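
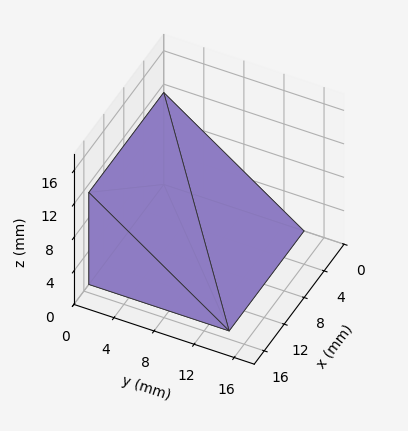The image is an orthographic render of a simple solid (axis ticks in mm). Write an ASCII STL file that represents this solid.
Reading the render: the shape is a wedge (ramp): 15 × 14 mm base, rising to 11 mm along the y=0 edge and sloping linearly to z=0 at y=14 (dimensions read to the nearest mm from the axis ticks). For the STL, each face is triangulated and given an outward normal.

solid part
  facet normal 0.0000 0.0000 -1.0000
    outer loop
      vertex 15.0 14.0 0.0
      vertex 15.0 0.0 0.0
      vertex 0.0 0.0 0.0
    endloop
  endfacet
  facet normal 0.0000 0.0000 -1.0000
    outer loop
      vertex 0.0 14.0 0.0
      vertex 15.0 14.0 0.0
      vertex 0.0 0.0 0.0
    endloop
  endfacet
  facet normal 0.0000 -1.0000 0.0000
    outer loop
      vertex 0.0 0.0 0.0
      vertex 15.0 0.0 0.0
      vertex 15.0 0.0 11.0
    endloop
  endfacet
  facet normal 0.0000 -1.0000 0.0000
    outer loop
      vertex 0.0 0.0 0.0
      vertex 15.0 0.0 11.0
      vertex 0.0 0.0 11.0
    endloop
  endfacet
  facet normal 0.0000 0.6178 0.7863
    outer loop
      vertex 0.0 0.0 11.0
      vertex 15.0 0.0 11.0
      vertex 15.0 14.0 0.0
    endloop
  endfacet
  facet normal 0.0000 0.6178 0.7863
    outer loop
      vertex 0.0 0.0 11.0
      vertex 15.0 14.0 0.0
      vertex 0.0 14.0 0.0
    endloop
  endfacet
  facet normal -1.0000 0.0000 0.0000
    outer loop
      vertex 0.0 0.0 11.0
      vertex 0.0 14.0 0.0
      vertex 0.0 0.0 0.0
    endloop
  endfacet
  facet normal 1.0000 0.0000 0.0000
    outer loop
      vertex 15.0 0.0 0.0
      vertex 15.0 14.0 0.0
      vertex 15.0 0.0 11.0
    endloop
  endfacet
endsolid part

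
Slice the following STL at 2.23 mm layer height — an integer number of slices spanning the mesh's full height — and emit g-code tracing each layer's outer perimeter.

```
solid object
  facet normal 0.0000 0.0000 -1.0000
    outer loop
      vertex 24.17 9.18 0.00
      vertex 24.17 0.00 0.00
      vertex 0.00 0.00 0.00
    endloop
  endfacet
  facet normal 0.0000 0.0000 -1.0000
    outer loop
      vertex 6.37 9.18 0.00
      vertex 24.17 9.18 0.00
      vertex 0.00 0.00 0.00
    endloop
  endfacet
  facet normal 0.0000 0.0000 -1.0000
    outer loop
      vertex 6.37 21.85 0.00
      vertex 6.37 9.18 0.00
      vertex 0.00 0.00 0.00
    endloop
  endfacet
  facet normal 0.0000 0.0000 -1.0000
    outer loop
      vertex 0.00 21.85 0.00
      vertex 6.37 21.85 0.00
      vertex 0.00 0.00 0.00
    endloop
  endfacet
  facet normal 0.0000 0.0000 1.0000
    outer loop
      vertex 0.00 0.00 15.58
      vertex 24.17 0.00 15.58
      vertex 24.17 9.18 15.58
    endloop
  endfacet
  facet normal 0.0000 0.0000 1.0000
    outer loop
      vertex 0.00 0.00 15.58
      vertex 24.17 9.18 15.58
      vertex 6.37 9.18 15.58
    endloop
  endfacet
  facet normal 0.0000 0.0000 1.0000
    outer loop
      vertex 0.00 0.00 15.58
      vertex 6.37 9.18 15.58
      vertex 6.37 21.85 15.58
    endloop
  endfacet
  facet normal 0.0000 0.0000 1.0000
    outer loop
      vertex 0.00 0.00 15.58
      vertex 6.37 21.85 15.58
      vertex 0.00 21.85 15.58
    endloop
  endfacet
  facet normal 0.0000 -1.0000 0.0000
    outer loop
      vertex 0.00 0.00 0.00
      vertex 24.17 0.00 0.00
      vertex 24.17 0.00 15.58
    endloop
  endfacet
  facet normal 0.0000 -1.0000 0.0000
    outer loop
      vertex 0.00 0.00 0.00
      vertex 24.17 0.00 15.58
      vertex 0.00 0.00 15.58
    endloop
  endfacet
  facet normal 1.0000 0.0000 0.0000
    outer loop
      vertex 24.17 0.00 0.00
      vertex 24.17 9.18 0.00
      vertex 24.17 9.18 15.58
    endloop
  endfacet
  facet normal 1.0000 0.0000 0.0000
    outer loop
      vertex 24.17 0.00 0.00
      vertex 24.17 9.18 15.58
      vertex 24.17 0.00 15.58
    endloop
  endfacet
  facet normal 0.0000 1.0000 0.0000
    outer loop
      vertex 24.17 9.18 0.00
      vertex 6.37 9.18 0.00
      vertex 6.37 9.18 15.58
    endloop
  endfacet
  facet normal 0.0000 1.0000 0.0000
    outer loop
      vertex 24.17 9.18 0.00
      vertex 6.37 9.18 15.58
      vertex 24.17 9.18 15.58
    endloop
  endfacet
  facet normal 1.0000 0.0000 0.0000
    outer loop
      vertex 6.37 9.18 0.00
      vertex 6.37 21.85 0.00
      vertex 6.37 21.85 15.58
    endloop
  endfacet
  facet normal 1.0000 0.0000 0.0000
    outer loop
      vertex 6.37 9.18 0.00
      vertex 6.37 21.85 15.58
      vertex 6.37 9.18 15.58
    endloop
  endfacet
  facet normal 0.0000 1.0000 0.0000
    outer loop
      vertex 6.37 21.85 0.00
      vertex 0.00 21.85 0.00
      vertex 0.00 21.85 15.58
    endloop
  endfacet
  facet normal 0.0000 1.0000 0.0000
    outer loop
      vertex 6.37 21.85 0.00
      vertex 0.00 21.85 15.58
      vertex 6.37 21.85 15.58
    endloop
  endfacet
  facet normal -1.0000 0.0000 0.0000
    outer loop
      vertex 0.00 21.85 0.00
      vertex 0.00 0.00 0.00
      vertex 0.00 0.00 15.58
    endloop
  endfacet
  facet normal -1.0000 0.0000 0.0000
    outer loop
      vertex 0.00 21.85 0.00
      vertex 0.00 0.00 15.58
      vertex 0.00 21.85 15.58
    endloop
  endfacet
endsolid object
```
; perimeter-only toolpath
G21 ; units = mm
G90 ; absolute positioning
G28 ; home
; layer 1
G0 Z2.23
G0 X0.00 Y0.00
G1 X24.17 Y0.00
G1 X24.17 Y9.18
G1 X6.37 Y9.18
G1 X6.37 Y21.85
G1 X0.00 Y21.85
G1 X0.00 Y0.00
; layer 2
G0 Z4.45
G0 X0.00 Y0.00
G1 X24.17 Y0.00
G1 X24.17 Y9.18
G1 X6.37 Y9.18
G1 X6.37 Y21.85
G1 X0.00 Y21.85
G1 X0.00 Y0.00
; layer 3
G0 Z6.68
G0 X0.00 Y0.00
G1 X24.17 Y0.00
G1 X24.17 Y9.18
G1 X6.37 Y9.18
G1 X6.37 Y21.85
G1 X0.00 Y21.85
G1 X0.00 Y0.00
; layer 4
G0 Z8.90
G0 X0.00 Y0.00
G1 X24.17 Y0.00
G1 X24.17 Y9.18
G1 X6.37 Y9.18
G1 X6.37 Y21.85
G1 X0.00 Y21.85
G1 X0.00 Y0.00
; layer 5
G0 Z11.13
G0 X0.00 Y0.00
G1 X24.17 Y0.00
G1 X24.17 Y9.18
G1 X6.37 Y9.18
G1 X6.37 Y21.85
G1 X0.00 Y21.85
G1 X0.00 Y0.00
; layer 6
G0 Z13.35
G0 X0.00 Y0.00
G1 X24.17 Y0.00
G1 X24.17 Y9.18
G1 X6.37 Y9.18
G1 X6.37 Y21.85
G1 X0.00 Y21.85
G1 X0.00 Y0.00
; layer 7
G0 Z15.58
G0 X0.00 Y0.00
G1 X24.17 Y0.00
G1 X24.17 Y9.18
G1 X6.37 Y9.18
G1 X6.37 Y21.85
G1 X0.00 Y21.85
G1 X0.00 Y0.00
M2 ; end

The solid is an L-shaped prism: outer 24.2 × 21.9 mm, arm thicknesses ≈ 9.18 mm (horizontal) and 6.37 mm (vertical), extruded 15.6 mm in z. Slicing at Δz = 2.23 mm — 7 equal slices spanning the solid's height, so layer i sits at z = i·h/7 — gives 7 non-empty perimeters. Each is a 6-segment closed polygon; G0 lifts to the layer z and rapids to the start vertex, then G1 traces the edges.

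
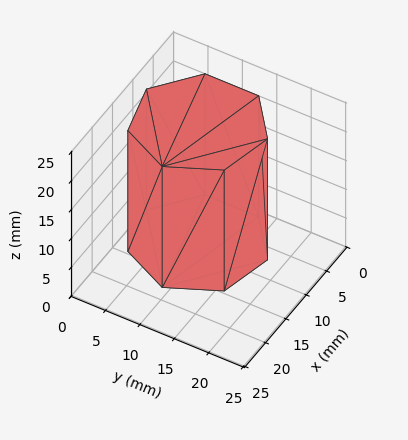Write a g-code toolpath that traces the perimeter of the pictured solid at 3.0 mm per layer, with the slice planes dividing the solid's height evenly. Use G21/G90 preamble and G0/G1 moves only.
Reading the render: the shape is a regular 7-sided prism (a cylinder approximated with 7 flat sides), circumscribed radius ≈ 9 mm, height ≈ 21 mm (dimensions read to the nearest mm from the axis ticks). For the g-code, the solid's height is divided into equal slices at the stated Δz and each level perimeter traced with G1 moves after a G0 lift.

; perimeter-only toolpath
G21 ; units = mm
G90 ; absolute positioning
G28 ; home
; layer 1
G0 Z3.0
G0 X18.0 Y9.0
G1 X14.6 Y16.0
G1 X7.0 Y17.8
G1 X0.9 Y12.9
G1 X0.9 Y5.1
G1 X7.0 Y0.2
G1 X14.6 Y2.0
G1 X18.0 Y9.0
; layer 2
G0 Z6.0
G0 X18.0 Y9.0
G1 X14.6 Y16.0
G1 X7.0 Y17.8
G1 X0.9 Y12.9
G1 X0.9 Y5.1
G1 X7.0 Y0.2
G1 X14.6 Y2.0
G1 X18.0 Y9.0
; layer 3
G0 Z9.0
G0 X18.0 Y9.0
G1 X14.6 Y16.0
G1 X7.0 Y17.8
G1 X0.9 Y12.9
G1 X0.9 Y5.1
G1 X7.0 Y0.2
G1 X14.6 Y2.0
G1 X18.0 Y9.0
; layer 4
G0 Z12.0
G0 X18.0 Y9.0
G1 X14.6 Y16.0
G1 X7.0 Y17.8
G1 X0.9 Y12.9
G1 X0.9 Y5.1
G1 X7.0 Y0.2
G1 X14.6 Y2.0
G1 X18.0 Y9.0
; layer 5
G0 Z15.0
G0 X18.0 Y9.0
G1 X14.6 Y16.0
G1 X7.0 Y17.8
G1 X0.9 Y12.9
G1 X0.9 Y5.1
G1 X7.0 Y0.2
G1 X14.6 Y2.0
G1 X18.0 Y9.0
; layer 6
G0 Z18.0
G0 X18.0 Y9.0
G1 X14.6 Y16.0
G1 X7.0 Y17.8
G1 X0.9 Y12.9
G1 X0.9 Y5.1
G1 X7.0 Y0.2
G1 X14.6 Y2.0
G1 X18.0 Y9.0
; layer 7
G0 Z21.0
G0 X18.0 Y9.0
G1 X14.6 Y16.0
G1 X7.0 Y17.8
G1 X0.9 Y12.9
G1 X0.9 Y5.1
G1 X7.0 Y0.2
G1 X14.6 Y2.0
G1 X18.0 Y9.0
M2 ; end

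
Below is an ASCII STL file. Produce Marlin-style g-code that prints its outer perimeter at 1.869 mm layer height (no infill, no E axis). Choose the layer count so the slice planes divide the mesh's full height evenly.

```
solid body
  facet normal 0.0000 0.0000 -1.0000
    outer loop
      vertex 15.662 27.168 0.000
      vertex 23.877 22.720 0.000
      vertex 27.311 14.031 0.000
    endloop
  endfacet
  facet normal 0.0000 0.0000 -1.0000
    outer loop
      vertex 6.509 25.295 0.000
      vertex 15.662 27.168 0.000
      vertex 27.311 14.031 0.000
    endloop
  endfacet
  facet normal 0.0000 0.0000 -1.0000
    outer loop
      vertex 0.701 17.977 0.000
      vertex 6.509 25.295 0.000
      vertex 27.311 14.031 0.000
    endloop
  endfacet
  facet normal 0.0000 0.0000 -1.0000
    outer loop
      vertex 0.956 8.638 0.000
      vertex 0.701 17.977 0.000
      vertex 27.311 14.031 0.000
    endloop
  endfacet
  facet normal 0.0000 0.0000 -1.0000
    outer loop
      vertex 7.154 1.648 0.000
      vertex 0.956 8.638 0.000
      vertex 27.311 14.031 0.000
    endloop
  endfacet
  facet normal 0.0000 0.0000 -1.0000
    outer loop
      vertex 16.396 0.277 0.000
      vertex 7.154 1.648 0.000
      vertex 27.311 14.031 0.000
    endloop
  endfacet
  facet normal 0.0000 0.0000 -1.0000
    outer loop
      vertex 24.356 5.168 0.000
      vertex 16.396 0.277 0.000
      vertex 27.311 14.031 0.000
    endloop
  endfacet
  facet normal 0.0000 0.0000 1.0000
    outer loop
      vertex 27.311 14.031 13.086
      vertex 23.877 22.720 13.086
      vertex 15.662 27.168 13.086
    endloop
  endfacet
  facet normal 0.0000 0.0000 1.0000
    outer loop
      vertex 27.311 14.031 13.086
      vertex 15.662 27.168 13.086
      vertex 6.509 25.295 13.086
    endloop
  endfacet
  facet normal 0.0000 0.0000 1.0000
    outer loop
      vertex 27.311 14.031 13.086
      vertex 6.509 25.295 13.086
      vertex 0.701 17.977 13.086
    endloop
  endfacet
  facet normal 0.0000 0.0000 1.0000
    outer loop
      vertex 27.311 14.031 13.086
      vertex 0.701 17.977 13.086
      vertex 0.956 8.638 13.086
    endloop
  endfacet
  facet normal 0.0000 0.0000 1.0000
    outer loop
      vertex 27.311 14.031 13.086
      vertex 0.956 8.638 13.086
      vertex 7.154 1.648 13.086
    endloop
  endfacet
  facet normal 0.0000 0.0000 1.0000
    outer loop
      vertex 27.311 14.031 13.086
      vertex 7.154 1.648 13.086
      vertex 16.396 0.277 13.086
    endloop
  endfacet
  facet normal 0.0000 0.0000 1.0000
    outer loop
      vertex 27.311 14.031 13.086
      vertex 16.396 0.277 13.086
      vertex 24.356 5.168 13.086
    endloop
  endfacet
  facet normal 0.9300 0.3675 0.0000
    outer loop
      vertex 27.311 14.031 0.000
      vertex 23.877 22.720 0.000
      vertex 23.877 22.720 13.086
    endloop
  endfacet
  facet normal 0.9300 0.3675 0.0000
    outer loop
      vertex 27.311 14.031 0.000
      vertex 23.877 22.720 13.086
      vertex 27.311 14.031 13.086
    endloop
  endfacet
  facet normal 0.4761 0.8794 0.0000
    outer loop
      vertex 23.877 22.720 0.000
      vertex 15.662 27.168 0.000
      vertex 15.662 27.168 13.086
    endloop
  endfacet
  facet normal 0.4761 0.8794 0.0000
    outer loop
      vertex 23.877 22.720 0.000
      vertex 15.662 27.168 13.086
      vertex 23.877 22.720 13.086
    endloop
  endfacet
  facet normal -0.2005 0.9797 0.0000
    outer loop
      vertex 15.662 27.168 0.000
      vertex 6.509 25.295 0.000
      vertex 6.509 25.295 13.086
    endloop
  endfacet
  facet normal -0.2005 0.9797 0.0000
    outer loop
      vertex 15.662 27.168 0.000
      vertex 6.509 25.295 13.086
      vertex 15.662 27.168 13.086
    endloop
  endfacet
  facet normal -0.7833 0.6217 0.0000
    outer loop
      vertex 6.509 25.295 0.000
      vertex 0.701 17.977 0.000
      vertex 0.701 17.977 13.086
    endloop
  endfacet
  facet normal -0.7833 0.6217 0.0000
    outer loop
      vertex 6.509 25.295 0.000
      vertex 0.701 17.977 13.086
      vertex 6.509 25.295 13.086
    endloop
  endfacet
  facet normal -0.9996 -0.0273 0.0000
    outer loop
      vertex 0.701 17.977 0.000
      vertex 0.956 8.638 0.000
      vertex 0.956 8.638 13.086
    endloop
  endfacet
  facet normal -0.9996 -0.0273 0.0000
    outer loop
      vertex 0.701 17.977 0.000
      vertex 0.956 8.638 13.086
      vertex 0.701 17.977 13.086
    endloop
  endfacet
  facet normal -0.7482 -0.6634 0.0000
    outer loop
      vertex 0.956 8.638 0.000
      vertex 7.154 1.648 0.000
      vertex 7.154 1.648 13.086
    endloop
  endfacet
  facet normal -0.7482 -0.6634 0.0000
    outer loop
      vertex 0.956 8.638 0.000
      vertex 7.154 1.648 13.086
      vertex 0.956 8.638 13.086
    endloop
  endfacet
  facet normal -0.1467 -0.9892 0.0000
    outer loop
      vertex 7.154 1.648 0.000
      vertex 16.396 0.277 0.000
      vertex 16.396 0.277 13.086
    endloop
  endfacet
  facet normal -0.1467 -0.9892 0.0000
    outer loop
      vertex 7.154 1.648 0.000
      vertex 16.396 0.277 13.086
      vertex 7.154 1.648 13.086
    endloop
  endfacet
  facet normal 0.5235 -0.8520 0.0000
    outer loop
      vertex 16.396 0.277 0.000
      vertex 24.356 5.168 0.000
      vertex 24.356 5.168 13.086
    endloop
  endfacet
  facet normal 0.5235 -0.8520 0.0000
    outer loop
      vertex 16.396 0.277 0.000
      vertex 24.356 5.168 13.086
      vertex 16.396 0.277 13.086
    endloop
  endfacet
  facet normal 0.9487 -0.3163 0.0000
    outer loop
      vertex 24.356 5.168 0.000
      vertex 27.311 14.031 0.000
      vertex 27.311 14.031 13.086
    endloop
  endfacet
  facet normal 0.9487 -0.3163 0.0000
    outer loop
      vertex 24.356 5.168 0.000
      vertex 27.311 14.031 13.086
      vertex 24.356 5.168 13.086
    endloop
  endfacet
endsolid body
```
; perimeter-only toolpath
G21 ; units = mm
G90 ; absolute positioning
G28 ; home
; layer 1
G0 Z1.869
G0 X27.311 Y14.031
G1 X23.877 Y22.720
G1 X15.662 Y27.168
G1 X6.509 Y25.295
G1 X0.701 Y17.977
G1 X0.956 Y8.638
G1 X7.154 Y1.648
G1 X16.396 Y0.277
G1 X24.356 Y5.168
G1 X27.311 Y14.031
; layer 2
G0 Z3.739
G0 X27.311 Y14.031
G1 X23.877 Y22.720
G1 X15.662 Y27.168
G1 X6.509 Y25.295
G1 X0.701 Y17.977
G1 X0.956 Y8.638
G1 X7.154 Y1.648
G1 X16.396 Y0.277
G1 X24.356 Y5.168
G1 X27.311 Y14.031
; layer 3
G0 Z5.608
G0 X27.311 Y14.031
G1 X23.877 Y22.720
G1 X15.662 Y27.168
G1 X6.509 Y25.295
G1 X0.701 Y17.977
G1 X0.956 Y8.638
G1 X7.154 Y1.648
G1 X16.396 Y0.277
G1 X24.356 Y5.168
G1 X27.311 Y14.031
; layer 4
G0 Z7.478
G0 X27.311 Y14.031
G1 X23.877 Y22.720
G1 X15.662 Y27.168
G1 X6.509 Y25.295
G1 X0.701 Y17.977
G1 X0.956 Y8.638
G1 X7.154 Y1.648
G1 X16.396 Y0.277
G1 X24.356 Y5.168
G1 X27.311 Y14.031
; layer 5
G0 Z9.347
G0 X27.311 Y14.031
G1 X23.877 Y22.720
G1 X15.662 Y27.168
G1 X6.509 Y25.295
G1 X0.701 Y17.977
G1 X0.956 Y8.638
G1 X7.154 Y1.648
G1 X16.396 Y0.277
G1 X24.356 Y5.168
G1 X27.311 Y14.031
; layer 6
G0 Z11.217
G0 X27.311 Y14.031
G1 X23.877 Y22.720
G1 X15.662 Y27.168
G1 X6.509 Y25.295
G1 X0.701 Y17.977
G1 X0.956 Y8.638
G1 X7.154 Y1.648
G1 X16.396 Y0.277
G1 X24.356 Y5.168
G1 X27.311 Y14.031
; layer 7
G0 Z13.086
G0 X27.311 Y14.031
G1 X23.877 Y22.720
G1 X15.662 Y27.168
G1 X6.509 Y25.295
G1 X0.701 Y17.977
G1 X0.956 Y8.638
G1 X7.154 Y1.648
G1 X16.396 Y0.277
G1 X24.356 Y5.168
G1 X27.311 Y14.031
M2 ; end

The solid is a regular 9-sided prism (a cylinder approximated with 9 flat sides), circumscribed radius ≈ 13.7 mm, height ≈ 13.1 mm. Slicing at Δz = 1.869 mm — 7 equal slices spanning the solid's height, so layer i sits at z = i·h/7 — gives 7 non-empty perimeters. Each is a 9-segment closed polygon; G0 lifts to the layer z and rapids to the start vertex, then G1 traces the edges.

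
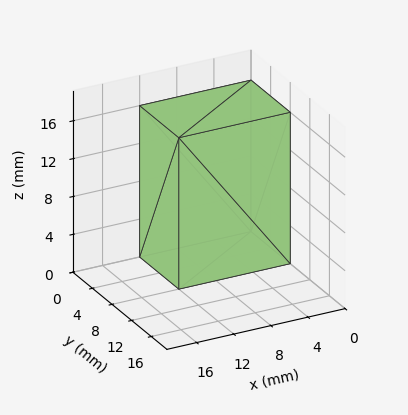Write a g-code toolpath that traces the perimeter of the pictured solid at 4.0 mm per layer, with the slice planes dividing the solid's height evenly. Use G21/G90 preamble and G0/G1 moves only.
Reading the render: the shape is a rectangular box, roughly 12 × 8 mm footprint and 16 mm tall (dimensions read to the nearest mm from the axis ticks). For the g-code, the solid's height is divided into equal slices at the stated Δz and each level perimeter traced with G1 moves after a G0 lift.

; perimeter-only toolpath
G21 ; units = mm
G90 ; absolute positioning
G28 ; home
; layer 1
G0 Z4.0
G0 X0.0 Y0.0
G1 X12.0 Y0.0
G1 X12.0 Y8.0
G1 X0.0 Y8.0
G1 X0.0 Y0.0
; layer 2
G0 Z8.0
G0 X0.0 Y0.0
G1 X12.0 Y0.0
G1 X12.0 Y8.0
G1 X0.0 Y8.0
G1 X0.0 Y0.0
; layer 3
G0 Z12.0
G0 X0.0 Y0.0
G1 X12.0 Y0.0
G1 X12.0 Y8.0
G1 X0.0 Y8.0
G1 X0.0 Y0.0
; layer 4
G0 Z16.0
G0 X0.0 Y0.0
G1 X12.0 Y0.0
G1 X12.0 Y8.0
G1 X0.0 Y8.0
G1 X0.0 Y0.0
M2 ; end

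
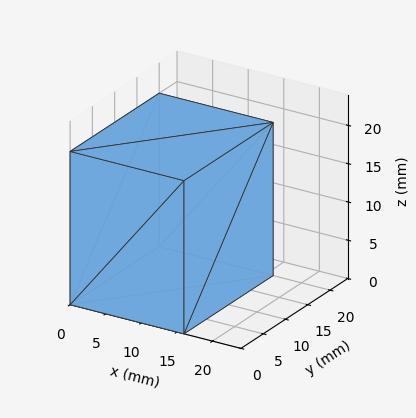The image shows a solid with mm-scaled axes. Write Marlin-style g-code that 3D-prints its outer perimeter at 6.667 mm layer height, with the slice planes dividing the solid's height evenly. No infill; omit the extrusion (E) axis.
Reading the render: the shape is a rectangular box, roughly 16 × 20 mm footprint and 20 mm tall (dimensions read to the nearest mm from the axis ticks). For the g-code, the solid's height is divided into equal slices at the stated Δz and each level perimeter traced with G1 moves after a G0 lift.

; perimeter-only toolpath
G21 ; units = mm
G90 ; absolute positioning
G28 ; home
; layer 1
G0 Z6.667
G0 X0.000 Y0.000
G1 X16.000 Y0.000
G1 X16.000 Y20.000
G1 X0.000 Y20.000
G1 X0.000 Y0.000
; layer 2
G0 Z13.333
G0 X0.000 Y0.000
G1 X16.000 Y0.000
G1 X16.000 Y20.000
G1 X0.000 Y20.000
G1 X0.000 Y0.000
; layer 3
G0 Z20.000
G0 X0.000 Y0.000
G1 X16.000 Y0.000
G1 X16.000 Y20.000
G1 X0.000 Y20.000
G1 X0.000 Y0.000
M2 ; end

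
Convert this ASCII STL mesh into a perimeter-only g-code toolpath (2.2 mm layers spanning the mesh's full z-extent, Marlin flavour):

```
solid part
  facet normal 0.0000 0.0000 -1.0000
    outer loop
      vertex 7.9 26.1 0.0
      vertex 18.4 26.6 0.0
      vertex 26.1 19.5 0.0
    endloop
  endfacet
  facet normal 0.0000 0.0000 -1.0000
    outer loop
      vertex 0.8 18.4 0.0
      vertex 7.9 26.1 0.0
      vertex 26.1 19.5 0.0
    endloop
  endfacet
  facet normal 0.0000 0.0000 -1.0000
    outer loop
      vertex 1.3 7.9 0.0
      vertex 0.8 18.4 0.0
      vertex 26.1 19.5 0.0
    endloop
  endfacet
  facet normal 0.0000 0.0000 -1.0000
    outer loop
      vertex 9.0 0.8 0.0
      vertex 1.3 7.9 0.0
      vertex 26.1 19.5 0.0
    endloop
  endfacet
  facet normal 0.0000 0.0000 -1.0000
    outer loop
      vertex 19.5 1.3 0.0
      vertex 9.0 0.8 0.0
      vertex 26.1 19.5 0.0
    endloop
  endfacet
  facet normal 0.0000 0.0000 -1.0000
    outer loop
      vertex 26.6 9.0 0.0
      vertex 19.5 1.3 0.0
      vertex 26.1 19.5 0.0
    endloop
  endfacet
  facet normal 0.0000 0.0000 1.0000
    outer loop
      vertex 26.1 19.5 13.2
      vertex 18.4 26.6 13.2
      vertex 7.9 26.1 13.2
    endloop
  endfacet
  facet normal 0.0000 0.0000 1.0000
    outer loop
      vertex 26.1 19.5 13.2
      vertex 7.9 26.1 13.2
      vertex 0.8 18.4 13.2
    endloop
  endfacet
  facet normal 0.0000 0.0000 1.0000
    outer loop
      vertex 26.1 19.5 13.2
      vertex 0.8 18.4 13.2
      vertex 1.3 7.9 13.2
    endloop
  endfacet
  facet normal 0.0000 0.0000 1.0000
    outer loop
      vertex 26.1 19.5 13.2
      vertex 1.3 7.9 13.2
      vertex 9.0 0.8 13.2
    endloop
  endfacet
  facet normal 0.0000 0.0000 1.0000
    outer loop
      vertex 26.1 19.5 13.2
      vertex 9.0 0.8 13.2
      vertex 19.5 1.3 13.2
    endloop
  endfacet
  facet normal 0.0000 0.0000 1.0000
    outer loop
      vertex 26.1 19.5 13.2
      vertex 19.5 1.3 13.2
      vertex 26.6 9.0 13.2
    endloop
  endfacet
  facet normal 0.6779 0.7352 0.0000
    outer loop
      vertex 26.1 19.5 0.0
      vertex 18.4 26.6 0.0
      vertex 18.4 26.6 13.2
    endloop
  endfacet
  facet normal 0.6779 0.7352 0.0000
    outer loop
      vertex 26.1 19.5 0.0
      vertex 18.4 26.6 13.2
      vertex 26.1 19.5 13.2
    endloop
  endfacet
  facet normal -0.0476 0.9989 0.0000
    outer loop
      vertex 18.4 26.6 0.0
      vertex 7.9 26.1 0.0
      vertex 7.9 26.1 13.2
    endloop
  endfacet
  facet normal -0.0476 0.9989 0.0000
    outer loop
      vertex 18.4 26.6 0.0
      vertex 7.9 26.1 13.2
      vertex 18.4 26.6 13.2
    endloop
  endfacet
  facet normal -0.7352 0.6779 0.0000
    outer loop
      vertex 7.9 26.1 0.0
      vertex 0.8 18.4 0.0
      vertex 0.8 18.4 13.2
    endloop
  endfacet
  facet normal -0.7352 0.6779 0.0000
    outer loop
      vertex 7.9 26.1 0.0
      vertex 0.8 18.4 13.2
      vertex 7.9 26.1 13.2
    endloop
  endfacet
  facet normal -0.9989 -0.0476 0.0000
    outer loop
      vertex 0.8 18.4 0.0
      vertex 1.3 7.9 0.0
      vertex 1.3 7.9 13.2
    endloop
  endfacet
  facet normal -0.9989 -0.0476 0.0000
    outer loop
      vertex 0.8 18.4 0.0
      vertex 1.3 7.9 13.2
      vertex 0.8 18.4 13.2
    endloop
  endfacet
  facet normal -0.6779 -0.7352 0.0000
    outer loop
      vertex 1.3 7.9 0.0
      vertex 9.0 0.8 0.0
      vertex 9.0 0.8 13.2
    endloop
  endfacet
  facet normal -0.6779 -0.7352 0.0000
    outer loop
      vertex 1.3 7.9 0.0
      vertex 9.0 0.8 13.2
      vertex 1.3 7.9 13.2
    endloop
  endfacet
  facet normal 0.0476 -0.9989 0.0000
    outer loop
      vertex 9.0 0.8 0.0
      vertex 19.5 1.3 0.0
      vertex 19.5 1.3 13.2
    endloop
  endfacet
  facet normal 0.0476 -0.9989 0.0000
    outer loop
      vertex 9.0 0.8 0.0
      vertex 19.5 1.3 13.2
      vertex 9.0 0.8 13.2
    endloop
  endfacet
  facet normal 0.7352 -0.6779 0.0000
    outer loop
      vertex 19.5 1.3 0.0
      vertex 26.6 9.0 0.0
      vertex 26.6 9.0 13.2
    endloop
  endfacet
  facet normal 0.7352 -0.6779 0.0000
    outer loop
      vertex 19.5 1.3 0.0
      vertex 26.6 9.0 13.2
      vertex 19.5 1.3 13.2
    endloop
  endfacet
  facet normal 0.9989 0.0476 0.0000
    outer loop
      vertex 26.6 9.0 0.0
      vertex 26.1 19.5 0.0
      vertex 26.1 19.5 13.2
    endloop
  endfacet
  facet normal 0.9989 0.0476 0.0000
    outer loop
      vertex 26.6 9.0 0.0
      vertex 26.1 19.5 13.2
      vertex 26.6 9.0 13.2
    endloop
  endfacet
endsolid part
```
; perimeter-only toolpath
G21 ; units = mm
G90 ; absolute positioning
G28 ; home
; layer 1
G0 Z2.2
G0 X26.1 Y19.5
G1 X18.4 Y26.6
G1 X7.9 Y26.1
G1 X0.8 Y18.4
G1 X1.3 Y7.9
G1 X9.0 Y0.8
G1 X19.5 Y1.3
G1 X26.6 Y9.0
G1 X26.1 Y19.5
; layer 2
G0 Z4.4
G0 X26.1 Y19.5
G1 X18.4 Y26.6
G1 X7.9 Y26.1
G1 X0.8 Y18.4
G1 X1.3 Y7.9
G1 X9.0 Y0.8
G1 X19.5 Y1.3
G1 X26.6 Y9.0
G1 X26.1 Y19.5
; layer 3
G0 Z6.6
G0 X26.1 Y19.5
G1 X18.4 Y26.6
G1 X7.9 Y26.1
G1 X0.8 Y18.4
G1 X1.3 Y7.9
G1 X9.0 Y0.8
G1 X19.5 Y1.3
G1 X26.6 Y9.0
G1 X26.1 Y19.5
; layer 4
G0 Z8.8
G0 X26.1 Y19.5
G1 X18.4 Y26.6
G1 X7.9 Y26.1
G1 X0.8 Y18.4
G1 X1.3 Y7.9
G1 X9.0 Y0.8
G1 X19.5 Y1.3
G1 X26.6 Y9.0
G1 X26.1 Y19.5
; layer 5
G0 Z11.0
G0 X26.1 Y19.5
G1 X18.4 Y26.6
G1 X7.9 Y26.1
G1 X0.8 Y18.4
G1 X1.3 Y7.9
G1 X9.0 Y0.8
G1 X19.5 Y1.3
G1 X26.6 Y9.0
G1 X26.1 Y19.5
; layer 6
G0 Z13.2
G0 X26.1 Y19.5
G1 X18.4 Y26.6
G1 X7.9 Y26.1
G1 X0.8 Y18.4
G1 X1.3 Y7.9
G1 X9.0 Y0.8
G1 X19.5 Y1.3
G1 X26.6 Y9.0
G1 X26.1 Y19.5
M2 ; end

The solid is a regular 8-sided prism (a cylinder approximated with 8 flat sides), circumscribed radius ≈ 13.7 mm, height ≈ 13.2 mm. Slicing at Δz = 2.2 mm — 6 equal slices spanning the solid's height, so layer i sits at z = i·h/6 — gives 6 non-empty perimeters. Each is a 8-segment closed polygon; G0 lifts to the layer z and rapids to the start vertex, then G1 traces the edges.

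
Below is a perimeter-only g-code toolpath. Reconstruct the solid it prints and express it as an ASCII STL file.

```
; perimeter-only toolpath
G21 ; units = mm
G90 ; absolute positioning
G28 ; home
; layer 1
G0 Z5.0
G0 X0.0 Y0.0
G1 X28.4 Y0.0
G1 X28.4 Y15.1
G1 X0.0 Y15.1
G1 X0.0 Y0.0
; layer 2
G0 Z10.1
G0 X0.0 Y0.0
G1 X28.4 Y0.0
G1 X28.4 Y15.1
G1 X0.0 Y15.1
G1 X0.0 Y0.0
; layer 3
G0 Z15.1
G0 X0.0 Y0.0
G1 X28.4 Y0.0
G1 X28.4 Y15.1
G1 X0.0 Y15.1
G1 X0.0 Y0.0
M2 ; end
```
solid part
  facet normal 0.0000 0.0000 -1.0000
    outer loop
      vertex 28.4 15.1 0.0
      vertex 28.4 0.0 0.0
      vertex 0.0 0.0 0.0
    endloop
  endfacet
  facet normal 0.0000 0.0000 -1.0000
    outer loop
      vertex 0.0 15.1 0.0
      vertex 28.4 15.1 0.0
      vertex 0.0 0.0 0.0
    endloop
  endfacet
  facet normal 0.0000 0.0000 1.0000
    outer loop
      vertex 0.0 0.0 15.1
      vertex 28.4 0.0 15.1
      vertex 28.4 15.1 15.1
    endloop
  endfacet
  facet normal 0.0000 0.0000 1.0000
    outer loop
      vertex 0.0 0.0 15.1
      vertex 28.4 15.1 15.1
      vertex 0.0 15.1 15.1
    endloop
  endfacet
  facet normal 0.0000 -1.0000 0.0000
    outer loop
      vertex 0.0 0.0 0.0
      vertex 28.4 0.0 0.0
      vertex 28.4 0.0 15.1
    endloop
  endfacet
  facet normal 0.0000 -1.0000 0.0000
    outer loop
      vertex 0.0 0.0 0.0
      vertex 28.4 0.0 15.1
      vertex 0.0 0.0 15.1
    endloop
  endfacet
  facet normal 0.0000 1.0000 0.0000
    outer loop
      vertex 28.4 15.1 15.1
      vertex 28.4 15.1 0.0
      vertex 0.0 15.1 0.0
    endloop
  endfacet
  facet normal 0.0000 1.0000 0.0000
    outer loop
      vertex 0.0 15.1 15.1
      vertex 28.4 15.1 15.1
      vertex 0.0 15.1 0.0
    endloop
  endfacet
  facet normal -1.0000 0.0000 0.0000
    outer loop
      vertex 0.0 15.1 15.1
      vertex 0.0 15.1 0.0
      vertex 0.0 0.0 0.0
    endloop
  endfacet
  facet normal -1.0000 0.0000 0.0000
    outer loop
      vertex 0.0 0.0 15.1
      vertex 0.0 15.1 15.1
      vertex 0.0 0.0 0.0
    endloop
  endfacet
  facet normal 1.0000 0.0000 0.0000
    outer loop
      vertex 28.4 0.0 0.0
      vertex 28.4 15.1 0.0
      vertex 28.4 15.1 15.1
    endloop
  endfacet
  facet normal 1.0000 0.0000 0.0000
    outer loop
      vertex 28.4 0.0 0.0
      vertex 28.4 15.1 15.1
      vertex 28.4 0.0 15.1
    endloop
  endfacet
endsolid part

The G0 Z moves step by Δz≈5.0 mm. Every layer's G1 loop is the same polygon, so the solid is a straight extrusion of it from z=0 to z≈15.1. Closing with flat bottom and top caps and triangulating gives 12 facets — a rectangular box, roughly 28.4 × 15.1 mm footprint and 15.1 mm tall.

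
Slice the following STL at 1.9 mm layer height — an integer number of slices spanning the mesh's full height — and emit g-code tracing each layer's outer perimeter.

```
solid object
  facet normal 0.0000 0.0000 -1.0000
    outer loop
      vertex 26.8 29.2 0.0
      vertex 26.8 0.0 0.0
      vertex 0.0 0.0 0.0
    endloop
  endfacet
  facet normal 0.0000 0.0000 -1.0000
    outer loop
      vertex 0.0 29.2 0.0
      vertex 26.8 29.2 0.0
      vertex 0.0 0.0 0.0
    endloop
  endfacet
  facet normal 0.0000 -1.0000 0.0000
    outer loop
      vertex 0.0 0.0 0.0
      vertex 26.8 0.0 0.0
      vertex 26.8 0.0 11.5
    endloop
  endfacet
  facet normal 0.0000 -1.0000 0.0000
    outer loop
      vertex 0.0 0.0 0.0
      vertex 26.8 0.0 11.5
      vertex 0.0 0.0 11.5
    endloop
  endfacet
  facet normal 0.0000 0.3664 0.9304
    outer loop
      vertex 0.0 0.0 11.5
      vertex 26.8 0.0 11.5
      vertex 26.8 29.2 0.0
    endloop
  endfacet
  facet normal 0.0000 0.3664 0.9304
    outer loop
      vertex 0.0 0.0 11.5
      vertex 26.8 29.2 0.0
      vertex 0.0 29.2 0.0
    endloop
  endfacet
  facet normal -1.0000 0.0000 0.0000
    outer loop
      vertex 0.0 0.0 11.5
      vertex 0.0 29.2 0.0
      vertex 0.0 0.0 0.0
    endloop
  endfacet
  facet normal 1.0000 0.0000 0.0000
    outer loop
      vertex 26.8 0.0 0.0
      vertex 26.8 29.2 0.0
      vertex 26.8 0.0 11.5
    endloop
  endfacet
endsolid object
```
; perimeter-only toolpath
G21 ; units = mm
G90 ; absolute positioning
G28 ; home
; layer 1
G0 Z1.9
G0 X0.0 Y0.0
G1 X26.8 Y0.0
G1 X26.8 Y24.3
G1 X0.0 Y24.3
G1 X0.0 Y0.0
; layer 2
G0 Z3.8
G0 X0.0 Y0.0
G1 X26.8 Y0.0
G1 X26.8 Y19.5
G1 X0.0 Y19.5
G1 X0.0 Y0.0
; layer 3
G0 Z5.8
G0 X0.0 Y0.0
G1 X26.8 Y0.0
G1 X26.8 Y14.6
G1 X0.0 Y14.6
G1 X0.0 Y0.0
; layer 4
G0 Z7.7
G0 X0.0 Y0.0
G1 X26.8 Y0.0
G1 X26.8 Y9.7
G1 X0.0 Y9.7
G1 X0.0 Y0.0
; layer 5
G0 Z9.6
G0 X0.0 Y0.0
G1 X26.8 Y0.0
G1 X26.8 Y4.9
G1 X0.0 Y4.9
G1 X0.0 Y0.0
M2 ; end

The solid is a wedge (ramp): 26.8 × 29.2 mm base, rising to 11.5 mm along the y=0 edge and sloping linearly to z=0 at y=29.2. Slicing at Δz = 1.9 mm — 6 equal slices spanning the solid's height, so layer i sits at z = i·h/6 — gives 5 non-empty perimeters. Each is a 4-segment closed polygon; G0 lifts to the layer z and rapids to the start vertex, then G1 traces the edges. The cross-section shrinks linearly with z (the slice at the apex is degenerate and omitted).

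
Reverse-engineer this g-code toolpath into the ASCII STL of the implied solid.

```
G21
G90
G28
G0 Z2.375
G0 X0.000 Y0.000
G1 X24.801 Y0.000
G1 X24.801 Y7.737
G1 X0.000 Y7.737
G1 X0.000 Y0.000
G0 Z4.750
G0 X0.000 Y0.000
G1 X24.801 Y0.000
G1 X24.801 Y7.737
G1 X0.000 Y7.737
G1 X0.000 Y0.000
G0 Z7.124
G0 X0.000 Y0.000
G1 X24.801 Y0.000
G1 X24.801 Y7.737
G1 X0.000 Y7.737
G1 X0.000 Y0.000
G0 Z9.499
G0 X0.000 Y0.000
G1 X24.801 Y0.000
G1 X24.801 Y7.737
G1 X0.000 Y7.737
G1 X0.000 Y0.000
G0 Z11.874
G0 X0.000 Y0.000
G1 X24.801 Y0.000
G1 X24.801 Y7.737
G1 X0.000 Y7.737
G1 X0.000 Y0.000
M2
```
solid part
  facet normal 0.0000 0.0000 -1.0000
    outer loop
      vertex 24.801 7.737 0.000
      vertex 24.801 0.000 0.000
      vertex 0.000 0.000 0.000
    endloop
  endfacet
  facet normal 0.0000 0.0000 -1.0000
    outer loop
      vertex 0.000 7.737 0.000
      vertex 24.801 7.737 0.000
      vertex 0.000 0.000 0.000
    endloop
  endfacet
  facet normal 0.0000 0.0000 1.0000
    outer loop
      vertex 0.000 0.000 11.874
      vertex 24.801 0.000 11.874
      vertex 24.801 7.737 11.874
    endloop
  endfacet
  facet normal 0.0000 0.0000 1.0000
    outer loop
      vertex 0.000 0.000 11.874
      vertex 24.801 7.737 11.874
      vertex 0.000 7.737 11.874
    endloop
  endfacet
  facet normal 0.0000 -1.0000 0.0000
    outer loop
      vertex 0.000 0.000 0.000
      vertex 24.801 0.000 0.000
      vertex 24.801 0.000 11.874
    endloop
  endfacet
  facet normal 0.0000 -1.0000 0.0000
    outer loop
      vertex 0.000 0.000 0.000
      vertex 24.801 0.000 11.874
      vertex 0.000 0.000 11.874
    endloop
  endfacet
  facet normal 0.0000 1.0000 0.0000
    outer loop
      vertex 24.801 7.737 11.874
      vertex 24.801 7.737 0.000
      vertex 0.000 7.737 0.000
    endloop
  endfacet
  facet normal 0.0000 1.0000 0.0000
    outer loop
      vertex 0.000 7.737 11.874
      vertex 24.801 7.737 11.874
      vertex 0.000 7.737 0.000
    endloop
  endfacet
  facet normal -1.0000 0.0000 0.0000
    outer loop
      vertex 0.000 7.737 11.874
      vertex 0.000 7.737 0.000
      vertex 0.000 0.000 0.000
    endloop
  endfacet
  facet normal -1.0000 0.0000 0.0000
    outer loop
      vertex 0.000 0.000 11.874
      vertex 0.000 7.737 11.874
      vertex 0.000 0.000 0.000
    endloop
  endfacet
  facet normal 1.0000 0.0000 0.0000
    outer loop
      vertex 24.801 0.000 0.000
      vertex 24.801 7.737 0.000
      vertex 24.801 7.737 11.874
    endloop
  endfacet
  facet normal 1.0000 0.0000 0.0000
    outer loop
      vertex 24.801 0.000 0.000
      vertex 24.801 7.737 11.874
      vertex 24.801 0.000 11.874
    endloop
  endfacet
endsolid part

The G0 Z moves step by Δz≈2.375 mm. Every layer's G1 loop is the same polygon, so the solid is a straight extrusion of it from z=0 to z≈11.9. Closing with flat bottom and top caps and triangulating gives 12 facets — a rectangular box, roughly 24.8 × 7.74 mm footprint and 11.9 mm tall.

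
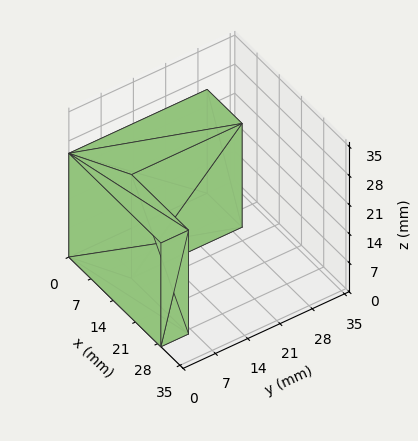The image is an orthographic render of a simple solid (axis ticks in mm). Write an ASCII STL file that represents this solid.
Reading the render: the shape is an L-shaped prism: outer 29 × 30 mm, arm thicknesses ≈ 6 mm (horizontal) and 11 mm (vertical), extruded 25 mm in z (dimensions read to the nearest mm from the axis ticks). For the STL, each face is triangulated and given an outward normal.

solid part
  facet normal 0.0000 0.0000 -1.0000
    outer loop
      vertex 29.000 6.000 0.000
      vertex 29.000 0.000 0.000
      vertex 0.000 0.000 0.000
    endloop
  endfacet
  facet normal 0.0000 0.0000 -1.0000
    outer loop
      vertex 11.000 6.000 0.000
      vertex 29.000 6.000 0.000
      vertex 0.000 0.000 0.000
    endloop
  endfacet
  facet normal 0.0000 0.0000 -1.0000
    outer loop
      vertex 11.000 30.000 0.000
      vertex 11.000 6.000 0.000
      vertex 0.000 0.000 0.000
    endloop
  endfacet
  facet normal 0.0000 0.0000 -1.0000
    outer loop
      vertex 0.000 30.000 0.000
      vertex 11.000 30.000 0.000
      vertex 0.000 0.000 0.000
    endloop
  endfacet
  facet normal 0.0000 0.0000 1.0000
    outer loop
      vertex 0.000 0.000 25.000
      vertex 29.000 0.000 25.000
      vertex 29.000 6.000 25.000
    endloop
  endfacet
  facet normal 0.0000 0.0000 1.0000
    outer loop
      vertex 0.000 0.000 25.000
      vertex 29.000 6.000 25.000
      vertex 11.000 6.000 25.000
    endloop
  endfacet
  facet normal 0.0000 0.0000 1.0000
    outer loop
      vertex 0.000 0.000 25.000
      vertex 11.000 6.000 25.000
      vertex 11.000 30.000 25.000
    endloop
  endfacet
  facet normal 0.0000 0.0000 1.0000
    outer loop
      vertex 0.000 0.000 25.000
      vertex 11.000 30.000 25.000
      vertex 0.000 30.000 25.000
    endloop
  endfacet
  facet normal 0.0000 -1.0000 0.0000
    outer loop
      vertex 0.000 0.000 0.000
      vertex 29.000 0.000 0.000
      vertex 29.000 0.000 25.000
    endloop
  endfacet
  facet normal 0.0000 -1.0000 0.0000
    outer loop
      vertex 0.000 0.000 0.000
      vertex 29.000 0.000 25.000
      vertex 0.000 0.000 25.000
    endloop
  endfacet
  facet normal 1.0000 0.0000 0.0000
    outer loop
      vertex 29.000 0.000 0.000
      vertex 29.000 6.000 0.000
      vertex 29.000 6.000 25.000
    endloop
  endfacet
  facet normal 1.0000 0.0000 0.0000
    outer loop
      vertex 29.000 0.000 0.000
      vertex 29.000 6.000 25.000
      vertex 29.000 0.000 25.000
    endloop
  endfacet
  facet normal 0.0000 1.0000 0.0000
    outer loop
      vertex 29.000 6.000 0.000
      vertex 11.000 6.000 0.000
      vertex 11.000 6.000 25.000
    endloop
  endfacet
  facet normal 0.0000 1.0000 0.0000
    outer loop
      vertex 29.000 6.000 0.000
      vertex 11.000 6.000 25.000
      vertex 29.000 6.000 25.000
    endloop
  endfacet
  facet normal 1.0000 0.0000 0.0000
    outer loop
      vertex 11.000 6.000 0.000
      vertex 11.000 30.000 0.000
      vertex 11.000 30.000 25.000
    endloop
  endfacet
  facet normal 1.0000 0.0000 0.0000
    outer loop
      vertex 11.000 6.000 0.000
      vertex 11.000 30.000 25.000
      vertex 11.000 6.000 25.000
    endloop
  endfacet
  facet normal 0.0000 1.0000 0.0000
    outer loop
      vertex 11.000 30.000 0.000
      vertex 0.000 30.000 0.000
      vertex 0.000 30.000 25.000
    endloop
  endfacet
  facet normal 0.0000 1.0000 0.0000
    outer loop
      vertex 11.000 30.000 0.000
      vertex 0.000 30.000 25.000
      vertex 11.000 30.000 25.000
    endloop
  endfacet
  facet normal -1.0000 0.0000 0.0000
    outer loop
      vertex 0.000 30.000 0.000
      vertex 0.000 0.000 0.000
      vertex 0.000 0.000 25.000
    endloop
  endfacet
  facet normal -1.0000 0.0000 0.0000
    outer loop
      vertex 0.000 30.000 0.000
      vertex 0.000 0.000 25.000
      vertex 0.000 30.000 25.000
    endloop
  endfacet
endsolid part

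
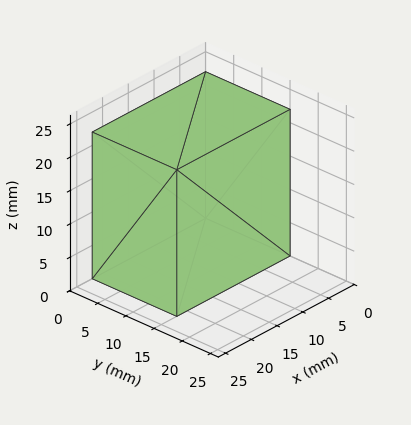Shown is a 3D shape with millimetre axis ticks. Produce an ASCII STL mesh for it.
Reading the render: the shape is a rectangular box, roughly 22 × 15 mm footprint and 22 mm tall (dimensions read to the nearest mm from the axis ticks). For the STL, each face is triangulated and given an outward normal.

solid part
  facet normal 0.0000 0.0000 -1.0000
    outer loop
      vertex 22.000 15.000 0.000
      vertex 22.000 0.000 0.000
      vertex 0.000 0.000 0.000
    endloop
  endfacet
  facet normal 0.0000 0.0000 -1.0000
    outer loop
      vertex 0.000 15.000 0.000
      vertex 22.000 15.000 0.000
      vertex 0.000 0.000 0.000
    endloop
  endfacet
  facet normal 0.0000 0.0000 1.0000
    outer loop
      vertex 0.000 0.000 22.000
      vertex 22.000 0.000 22.000
      vertex 22.000 15.000 22.000
    endloop
  endfacet
  facet normal 0.0000 0.0000 1.0000
    outer loop
      vertex 0.000 0.000 22.000
      vertex 22.000 15.000 22.000
      vertex 0.000 15.000 22.000
    endloop
  endfacet
  facet normal 0.0000 -1.0000 0.0000
    outer loop
      vertex 0.000 0.000 0.000
      vertex 22.000 0.000 0.000
      vertex 22.000 0.000 22.000
    endloop
  endfacet
  facet normal 0.0000 -1.0000 0.0000
    outer loop
      vertex 0.000 0.000 0.000
      vertex 22.000 0.000 22.000
      vertex 0.000 0.000 22.000
    endloop
  endfacet
  facet normal 0.0000 1.0000 0.0000
    outer loop
      vertex 22.000 15.000 22.000
      vertex 22.000 15.000 0.000
      vertex 0.000 15.000 0.000
    endloop
  endfacet
  facet normal 0.0000 1.0000 0.0000
    outer loop
      vertex 0.000 15.000 22.000
      vertex 22.000 15.000 22.000
      vertex 0.000 15.000 0.000
    endloop
  endfacet
  facet normal -1.0000 0.0000 0.0000
    outer loop
      vertex 0.000 15.000 22.000
      vertex 0.000 15.000 0.000
      vertex 0.000 0.000 0.000
    endloop
  endfacet
  facet normal -1.0000 0.0000 0.0000
    outer loop
      vertex 0.000 0.000 22.000
      vertex 0.000 15.000 22.000
      vertex 0.000 0.000 0.000
    endloop
  endfacet
  facet normal 1.0000 0.0000 0.0000
    outer loop
      vertex 22.000 0.000 0.000
      vertex 22.000 15.000 0.000
      vertex 22.000 15.000 22.000
    endloop
  endfacet
  facet normal 1.0000 0.0000 0.0000
    outer loop
      vertex 22.000 0.000 0.000
      vertex 22.000 15.000 22.000
      vertex 22.000 0.000 22.000
    endloop
  endfacet
endsolid part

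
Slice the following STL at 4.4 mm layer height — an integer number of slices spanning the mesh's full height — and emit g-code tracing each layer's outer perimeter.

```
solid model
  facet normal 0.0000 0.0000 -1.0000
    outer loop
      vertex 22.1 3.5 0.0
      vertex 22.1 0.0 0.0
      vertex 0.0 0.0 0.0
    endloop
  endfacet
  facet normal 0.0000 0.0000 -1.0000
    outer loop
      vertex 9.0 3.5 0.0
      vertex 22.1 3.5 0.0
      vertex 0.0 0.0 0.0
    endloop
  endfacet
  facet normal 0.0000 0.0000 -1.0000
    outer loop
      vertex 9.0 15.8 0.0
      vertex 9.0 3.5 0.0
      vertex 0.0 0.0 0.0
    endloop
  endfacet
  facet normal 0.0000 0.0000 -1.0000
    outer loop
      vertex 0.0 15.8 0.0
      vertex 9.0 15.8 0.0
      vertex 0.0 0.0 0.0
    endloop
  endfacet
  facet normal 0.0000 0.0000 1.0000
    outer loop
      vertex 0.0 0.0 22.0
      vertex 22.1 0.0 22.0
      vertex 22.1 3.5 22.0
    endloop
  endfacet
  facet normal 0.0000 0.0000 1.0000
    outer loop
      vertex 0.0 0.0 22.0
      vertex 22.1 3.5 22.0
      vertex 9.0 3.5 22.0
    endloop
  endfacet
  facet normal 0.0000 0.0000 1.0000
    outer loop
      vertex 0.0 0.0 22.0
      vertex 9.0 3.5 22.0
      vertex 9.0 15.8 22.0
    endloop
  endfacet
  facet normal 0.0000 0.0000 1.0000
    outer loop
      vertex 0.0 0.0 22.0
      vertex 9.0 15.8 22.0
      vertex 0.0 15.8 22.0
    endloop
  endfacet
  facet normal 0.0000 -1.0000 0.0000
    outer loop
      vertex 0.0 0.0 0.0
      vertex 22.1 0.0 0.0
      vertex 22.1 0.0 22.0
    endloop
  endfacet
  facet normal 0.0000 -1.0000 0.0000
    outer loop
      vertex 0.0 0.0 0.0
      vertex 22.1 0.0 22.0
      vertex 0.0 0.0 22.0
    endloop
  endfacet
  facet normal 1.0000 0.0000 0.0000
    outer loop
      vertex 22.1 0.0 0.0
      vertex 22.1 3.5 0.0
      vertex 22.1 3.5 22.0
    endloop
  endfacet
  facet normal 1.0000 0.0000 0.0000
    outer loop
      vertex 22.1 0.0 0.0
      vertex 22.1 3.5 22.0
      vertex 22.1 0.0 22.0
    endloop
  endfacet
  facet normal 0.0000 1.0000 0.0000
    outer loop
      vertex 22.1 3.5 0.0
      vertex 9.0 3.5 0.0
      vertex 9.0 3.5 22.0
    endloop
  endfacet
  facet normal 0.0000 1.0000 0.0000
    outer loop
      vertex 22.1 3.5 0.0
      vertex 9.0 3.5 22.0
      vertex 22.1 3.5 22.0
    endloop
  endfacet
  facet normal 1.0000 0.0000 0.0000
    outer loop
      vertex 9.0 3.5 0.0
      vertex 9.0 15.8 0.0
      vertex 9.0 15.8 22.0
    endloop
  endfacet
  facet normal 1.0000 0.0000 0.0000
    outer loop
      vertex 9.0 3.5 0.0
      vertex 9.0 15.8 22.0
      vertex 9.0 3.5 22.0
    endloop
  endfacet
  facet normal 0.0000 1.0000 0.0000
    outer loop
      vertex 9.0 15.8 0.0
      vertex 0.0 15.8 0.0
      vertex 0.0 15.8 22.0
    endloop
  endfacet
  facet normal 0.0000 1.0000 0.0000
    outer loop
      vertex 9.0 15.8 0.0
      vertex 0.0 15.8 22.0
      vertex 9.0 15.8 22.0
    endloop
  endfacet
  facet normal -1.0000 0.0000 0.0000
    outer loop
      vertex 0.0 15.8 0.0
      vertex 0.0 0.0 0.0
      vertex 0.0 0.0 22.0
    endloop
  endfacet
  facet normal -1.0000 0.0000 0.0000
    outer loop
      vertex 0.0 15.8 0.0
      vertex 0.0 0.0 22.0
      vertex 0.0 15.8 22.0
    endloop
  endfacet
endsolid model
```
; perimeter-only toolpath
G21 ; units = mm
G90 ; absolute positioning
G28 ; home
; layer 1
G0 Z4.4
G0 X0.0 Y0.0
G1 X22.1 Y0.0
G1 X22.1 Y3.5
G1 X9.0 Y3.5
G1 X9.0 Y15.8
G1 X0.0 Y15.8
G1 X0.0 Y0.0
; layer 2
G0 Z8.8
G0 X0.0 Y0.0
G1 X22.1 Y0.0
G1 X22.1 Y3.5
G1 X9.0 Y3.5
G1 X9.0 Y15.8
G1 X0.0 Y15.8
G1 X0.0 Y0.0
; layer 3
G0 Z13.2
G0 X0.0 Y0.0
G1 X22.1 Y0.0
G1 X22.1 Y3.5
G1 X9.0 Y3.5
G1 X9.0 Y15.8
G1 X0.0 Y15.8
G1 X0.0 Y0.0
; layer 4
G0 Z17.6
G0 X0.0 Y0.0
G1 X22.1 Y0.0
G1 X22.1 Y3.5
G1 X9.0 Y3.5
G1 X9.0 Y15.8
G1 X0.0 Y15.8
G1 X0.0 Y0.0
; layer 5
G0 Z22.0
G0 X0.0 Y0.0
G1 X22.1 Y0.0
G1 X22.1 Y3.5
G1 X9.0 Y3.5
G1 X9.0 Y15.8
G1 X0.0 Y15.8
G1 X0.0 Y0.0
M2 ; end

The solid is an L-shaped prism: outer 22.1 × 15.8 mm, arm thicknesses ≈ 3.5 mm (horizontal) and 9 mm (vertical), extruded 22 mm in z. Slicing at Δz = 4.4 mm — 5 equal slices spanning the solid's height, so layer i sits at z = i·h/5 — gives 5 non-empty perimeters. Each is a 6-segment closed polygon; G0 lifts to the layer z and rapids to the start vertex, then G1 traces the edges.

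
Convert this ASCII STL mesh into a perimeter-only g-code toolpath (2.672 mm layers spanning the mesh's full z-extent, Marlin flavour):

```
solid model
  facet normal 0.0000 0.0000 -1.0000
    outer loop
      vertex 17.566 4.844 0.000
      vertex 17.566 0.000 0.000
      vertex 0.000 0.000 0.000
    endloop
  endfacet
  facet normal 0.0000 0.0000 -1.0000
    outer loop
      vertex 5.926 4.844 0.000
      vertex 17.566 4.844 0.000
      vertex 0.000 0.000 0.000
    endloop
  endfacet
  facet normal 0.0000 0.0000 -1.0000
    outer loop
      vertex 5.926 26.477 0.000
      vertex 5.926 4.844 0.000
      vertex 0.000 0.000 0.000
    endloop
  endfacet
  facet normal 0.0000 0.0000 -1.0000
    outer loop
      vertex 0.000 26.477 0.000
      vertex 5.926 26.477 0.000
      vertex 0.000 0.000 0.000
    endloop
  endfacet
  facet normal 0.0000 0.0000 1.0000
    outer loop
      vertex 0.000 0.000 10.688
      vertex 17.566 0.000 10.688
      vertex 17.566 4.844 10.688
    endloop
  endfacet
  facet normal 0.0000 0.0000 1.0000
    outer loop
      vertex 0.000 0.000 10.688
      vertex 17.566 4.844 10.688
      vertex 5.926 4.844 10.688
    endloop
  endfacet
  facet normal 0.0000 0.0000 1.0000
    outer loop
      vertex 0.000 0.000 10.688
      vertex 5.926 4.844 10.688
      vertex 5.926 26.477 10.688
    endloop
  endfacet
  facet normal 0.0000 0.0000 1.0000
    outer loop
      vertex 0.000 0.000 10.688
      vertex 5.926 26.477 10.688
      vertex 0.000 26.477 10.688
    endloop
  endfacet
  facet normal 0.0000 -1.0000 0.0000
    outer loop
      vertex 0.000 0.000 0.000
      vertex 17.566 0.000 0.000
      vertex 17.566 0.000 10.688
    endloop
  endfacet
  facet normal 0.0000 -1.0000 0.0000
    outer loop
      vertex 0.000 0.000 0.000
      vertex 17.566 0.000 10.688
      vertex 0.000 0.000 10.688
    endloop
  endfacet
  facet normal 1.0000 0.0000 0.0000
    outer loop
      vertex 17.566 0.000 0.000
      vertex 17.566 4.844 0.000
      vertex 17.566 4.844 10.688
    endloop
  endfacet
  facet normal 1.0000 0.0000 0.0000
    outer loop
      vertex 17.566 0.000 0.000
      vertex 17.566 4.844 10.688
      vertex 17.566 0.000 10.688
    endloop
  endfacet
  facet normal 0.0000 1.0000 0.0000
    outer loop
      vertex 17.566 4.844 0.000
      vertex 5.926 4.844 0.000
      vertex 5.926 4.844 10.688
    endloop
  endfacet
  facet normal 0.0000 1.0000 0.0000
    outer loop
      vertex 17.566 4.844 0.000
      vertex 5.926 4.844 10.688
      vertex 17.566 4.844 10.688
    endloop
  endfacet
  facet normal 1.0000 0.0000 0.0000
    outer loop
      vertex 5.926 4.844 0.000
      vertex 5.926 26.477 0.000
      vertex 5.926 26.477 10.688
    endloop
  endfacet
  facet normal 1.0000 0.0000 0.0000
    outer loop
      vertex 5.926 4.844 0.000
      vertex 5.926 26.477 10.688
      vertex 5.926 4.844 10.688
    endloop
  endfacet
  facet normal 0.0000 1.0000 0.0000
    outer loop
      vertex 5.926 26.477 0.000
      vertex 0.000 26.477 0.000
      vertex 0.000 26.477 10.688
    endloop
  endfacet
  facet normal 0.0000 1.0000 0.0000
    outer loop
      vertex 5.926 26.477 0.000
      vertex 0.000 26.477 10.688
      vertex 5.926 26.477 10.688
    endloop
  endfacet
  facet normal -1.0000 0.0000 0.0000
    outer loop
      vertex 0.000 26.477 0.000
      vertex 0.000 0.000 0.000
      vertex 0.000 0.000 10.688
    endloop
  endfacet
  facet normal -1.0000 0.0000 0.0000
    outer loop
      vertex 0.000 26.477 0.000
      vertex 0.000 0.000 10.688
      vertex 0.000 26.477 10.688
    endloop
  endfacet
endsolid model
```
; perimeter-only toolpath
G21 ; units = mm
G90 ; absolute positioning
G28 ; home
; layer 1
G0 Z2.672
G0 X0.000 Y0.000
G1 X17.566 Y0.000
G1 X17.566 Y4.844
G1 X5.926 Y4.844
G1 X5.926 Y26.477
G1 X0.000 Y26.477
G1 X0.000 Y0.000
; layer 2
G0 Z5.344
G0 X0.000 Y0.000
G1 X17.566 Y0.000
G1 X17.566 Y4.844
G1 X5.926 Y4.844
G1 X5.926 Y26.477
G1 X0.000 Y26.477
G1 X0.000 Y0.000
; layer 3
G0 Z8.016
G0 X0.000 Y0.000
G1 X17.566 Y0.000
G1 X17.566 Y4.844
G1 X5.926 Y4.844
G1 X5.926 Y26.477
G1 X0.000 Y26.477
G1 X0.000 Y0.000
; layer 4
G0 Z10.688
G0 X0.000 Y0.000
G1 X17.566 Y0.000
G1 X17.566 Y4.844
G1 X5.926 Y4.844
G1 X5.926 Y26.477
G1 X0.000 Y26.477
G1 X0.000 Y0.000
M2 ; end

The solid is an L-shaped prism: outer 17.6 × 26.5 mm, arm thicknesses ≈ 4.84 mm (horizontal) and 5.93 mm (vertical), extruded 10.7 mm in z. Slicing at Δz = 2.672 mm — 4 equal slices spanning the solid's height, so layer i sits at z = i·h/4 — gives 4 non-empty perimeters. Each is a 6-segment closed polygon; G0 lifts to the layer z and rapids to the start vertex, then G1 traces the edges.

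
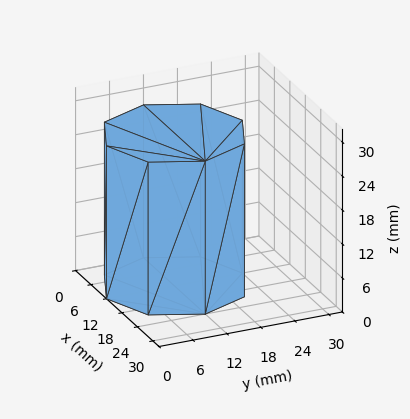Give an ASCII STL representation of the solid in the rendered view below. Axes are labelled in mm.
Reading the render: the shape is a regular 8-sided prism (a cylinder approximated with 8 flat sides), circumscribed radius ≈ 12 mm, height ≈ 27 mm (dimensions read to the nearest mm from the axis ticks). For the STL, each face is triangulated and given an outward normal.

solid part
  facet normal 0.0000 0.0000 -1.0000
    outer loop
      vertex 12.0 24.0 0.0
      vertex 20.5 20.5 0.0
      vertex 24.0 12.0 0.0
    endloop
  endfacet
  facet normal 0.0000 0.0000 -1.0000
    outer loop
      vertex 3.5 20.5 0.0
      vertex 12.0 24.0 0.0
      vertex 24.0 12.0 0.0
    endloop
  endfacet
  facet normal 0.0000 0.0000 -1.0000
    outer loop
      vertex 0.0 12.0 0.0
      vertex 3.5 20.5 0.0
      vertex 24.0 12.0 0.0
    endloop
  endfacet
  facet normal 0.0000 0.0000 -1.0000
    outer loop
      vertex 3.5 3.5 0.0
      vertex 0.0 12.0 0.0
      vertex 24.0 12.0 0.0
    endloop
  endfacet
  facet normal 0.0000 0.0000 -1.0000
    outer loop
      vertex 12.0 0.0 0.0
      vertex 3.5 3.5 0.0
      vertex 24.0 12.0 0.0
    endloop
  endfacet
  facet normal 0.0000 0.0000 -1.0000
    outer loop
      vertex 20.5 3.5 0.0
      vertex 12.0 0.0 0.0
      vertex 24.0 12.0 0.0
    endloop
  endfacet
  facet normal 0.0000 0.0000 1.0000
    outer loop
      vertex 24.0 12.0 27.0
      vertex 20.5 20.5 27.0
      vertex 12.0 24.0 27.0
    endloop
  endfacet
  facet normal 0.0000 0.0000 1.0000
    outer loop
      vertex 24.0 12.0 27.0
      vertex 12.0 24.0 27.0
      vertex 3.5 20.5 27.0
    endloop
  endfacet
  facet normal 0.0000 0.0000 1.0000
    outer loop
      vertex 24.0 12.0 27.0
      vertex 3.5 20.5 27.0
      vertex 0.0 12.0 27.0
    endloop
  endfacet
  facet normal 0.0000 0.0000 1.0000
    outer loop
      vertex 24.0 12.0 27.0
      vertex 0.0 12.0 27.0
      vertex 3.5 3.5 27.0
    endloop
  endfacet
  facet normal 0.0000 0.0000 1.0000
    outer loop
      vertex 24.0 12.0 27.0
      vertex 3.5 3.5 27.0
      vertex 12.0 0.0 27.0
    endloop
  endfacet
  facet normal 0.0000 0.0000 1.0000
    outer loop
      vertex 24.0 12.0 27.0
      vertex 12.0 0.0 27.0
      vertex 20.5 3.5 27.0
    endloop
  endfacet
  facet normal 0.9247 0.3807 0.0000
    outer loop
      vertex 24.0 12.0 0.0
      vertex 20.5 20.5 0.0
      vertex 20.5 20.5 27.0
    endloop
  endfacet
  facet normal 0.9247 0.3807 0.0000
    outer loop
      vertex 24.0 12.0 0.0
      vertex 20.5 20.5 27.0
      vertex 24.0 12.0 27.0
    endloop
  endfacet
  facet normal 0.3807 0.9247 0.0000
    outer loop
      vertex 20.5 20.5 0.0
      vertex 12.0 24.0 0.0
      vertex 12.0 24.0 27.0
    endloop
  endfacet
  facet normal 0.3807 0.9247 0.0000
    outer loop
      vertex 20.5 20.5 0.0
      vertex 12.0 24.0 27.0
      vertex 20.5 20.5 27.0
    endloop
  endfacet
  facet normal -0.3807 0.9247 0.0000
    outer loop
      vertex 12.0 24.0 0.0
      vertex 3.5 20.5 0.0
      vertex 3.5 20.5 27.0
    endloop
  endfacet
  facet normal -0.3807 0.9247 0.0000
    outer loop
      vertex 12.0 24.0 0.0
      vertex 3.5 20.5 27.0
      vertex 12.0 24.0 27.0
    endloop
  endfacet
  facet normal -0.9247 0.3807 0.0000
    outer loop
      vertex 3.5 20.5 0.0
      vertex 0.0 12.0 0.0
      vertex 0.0 12.0 27.0
    endloop
  endfacet
  facet normal -0.9247 0.3807 0.0000
    outer loop
      vertex 3.5 20.5 0.0
      vertex 0.0 12.0 27.0
      vertex 3.5 20.5 27.0
    endloop
  endfacet
  facet normal -0.9247 -0.3807 0.0000
    outer loop
      vertex 0.0 12.0 0.0
      vertex 3.5 3.5 0.0
      vertex 3.5 3.5 27.0
    endloop
  endfacet
  facet normal -0.9247 -0.3807 0.0000
    outer loop
      vertex 0.0 12.0 0.0
      vertex 3.5 3.5 27.0
      vertex 0.0 12.0 27.0
    endloop
  endfacet
  facet normal -0.3807 -0.9247 0.0000
    outer loop
      vertex 3.5 3.5 0.0
      vertex 12.0 0.0 0.0
      vertex 12.0 0.0 27.0
    endloop
  endfacet
  facet normal -0.3807 -0.9247 0.0000
    outer loop
      vertex 3.5 3.5 0.0
      vertex 12.0 0.0 27.0
      vertex 3.5 3.5 27.0
    endloop
  endfacet
  facet normal 0.3807 -0.9247 0.0000
    outer loop
      vertex 12.0 0.0 0.0
      vertex 20.5 3.5 0.0
      vertex 20.5 3.5 27.0
    endloop
  endfacet
  facet normal 0.3807 -0.9247 0.0000
    outer loop
      vertex 12.0 0.0 0.0
      vertex 20.5 3.5 27.0
      vertex 12.0 0.0 27.0
    endloop
  endfacet
  facet normal 0.9247 -0.3807 0.0000
    outer loop
      vertex 20.5 3.5 0.0
      vertex 24.0 12.0 0.0
      vertex 24.0 12.0 27.0
    endloop
  endfacet
  facet normal 0.9247 -0.3807 0.0000
    outer loop
      vertex 20.5 3.5 0.0
      vertex 24.0 12.0 27.0
      vertex 20.5 3.5 27.0
    endloop
  endfacet
endsolid part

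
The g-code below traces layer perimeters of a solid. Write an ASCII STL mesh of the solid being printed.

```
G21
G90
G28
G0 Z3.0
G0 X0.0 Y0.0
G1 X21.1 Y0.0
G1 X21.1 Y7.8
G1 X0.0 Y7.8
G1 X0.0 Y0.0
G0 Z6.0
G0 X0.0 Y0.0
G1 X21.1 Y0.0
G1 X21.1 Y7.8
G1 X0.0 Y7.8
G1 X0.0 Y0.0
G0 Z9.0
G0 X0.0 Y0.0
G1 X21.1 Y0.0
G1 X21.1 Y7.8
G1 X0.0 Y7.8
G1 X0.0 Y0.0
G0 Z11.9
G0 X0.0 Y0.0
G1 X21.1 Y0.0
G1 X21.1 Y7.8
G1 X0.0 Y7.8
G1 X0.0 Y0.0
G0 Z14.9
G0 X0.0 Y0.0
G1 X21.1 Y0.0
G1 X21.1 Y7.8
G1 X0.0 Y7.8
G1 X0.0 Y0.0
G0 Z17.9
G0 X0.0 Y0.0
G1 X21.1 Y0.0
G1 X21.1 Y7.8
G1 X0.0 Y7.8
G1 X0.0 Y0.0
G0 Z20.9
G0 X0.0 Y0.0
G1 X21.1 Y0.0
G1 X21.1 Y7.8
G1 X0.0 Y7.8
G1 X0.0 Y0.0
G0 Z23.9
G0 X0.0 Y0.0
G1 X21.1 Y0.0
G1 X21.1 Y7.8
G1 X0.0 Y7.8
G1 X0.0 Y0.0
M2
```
solid part
  facet normal 0.0000 0.0000 -1.0000
    outer loop
      vertex 21.1 7.8 0.0
      vertex 21.1 0.0 0.0
      vertex 0.0 0.0 0.0
    endloop
  endfacet
  facet normal 0.0000 0.0000 -1.0000
    outer loop
      vertex 0.0 7.8 0.0
      vertex 21.1 7.8 0.0
      vertex 0.0 0.0 0.0
    endloop
  endfacet
  facet normal 0.0000 0.0000 1.0000
    outer loop
      vertex 0.0 0.0 23.9
      vertex 21.1 0.0 23.9
      vertex 21.1 7.8 23.9
    endloop
  endfacet
  facet normal 0.0000 0.0000 1.0000
    outer loop
      vertex 0.0 0.0 23.9
      vertex 21.1 7.8 23.9
      vertex 0.0 7.8 23.9
    endloop
  endfacet
  facet normal 0.0000 -1.0000 0.0000
    outer loop
      vertex 0.0 0.0 0.0
      vertex 21.1 0.0 0.0
      vertex 21.1 0.0 23.9
    endloop
  endfacet
  facet normal 0.0000 -1.0000 0.0000
    outer loop
      vertex 0.0 0.0 0.0
      vertex 21.1 0.0 23.9
      vertex 0.0 0.0 23.9
    endloop
  endfacet
  facet normal 0.0000 1.0000 0.0000
    outer loop
      vertex 21.1 7.8 23.9
      vertex 21.1 7.8 0.0
      vertex 0.0 7.8 0.0
    endloop
  endfacet
  facet normal 0.0000 1.0000 0.0000
    outer loop
      vertex 0.0 7.8 23.9
      vertex 21.1 7.8 23.9
      vertex 0.0 7.8 0.0
    endloop
  endfacet
  facet normal -1.0000 0.0000 0.0000
    outer loop
      vertex 0.0 7.8 23.9
      vertex 0.0 7.8 0.0
      vertex 0.0 0.0 0.0
    endloop
  endfacet
  facet normal -1.0000 0.0000 0.0000
    outer loop
      vertex 0.0 0.0 23.9
      vertex 0.0 7.8 23.9
      vertex 0.0 0.0 0.0
    endloop
  endfacet
  facet normal 1.0000 0.0000 0.0000
    outer loop
      vertex 21.1 0.0 0.0
      vertex 21.1 7.8 0.0
      vertex 21.1 7.8 23.9
    endloop
  endfacet
  facet normal 1.0000 0.0000 0.0000
    outer loop
      vertex 21.1 0.0 0.0
      vertex 21.1 7.8 23.9
      vertex 21.1 0.0 23.9
    endloop
  endfacet
endsolid part

The G0 Z moves step by Δz≈3.0 mm. Every layer's G1 loop is the same polygon, so the solid is a straight extrusion of it from z=0 to z≈23.9. Closing with flat bottom and top caps and triangulating gives 12 facets — a rectangular box, roughly 21.1 × 7.8 mm footprint and 23.9 mm tall.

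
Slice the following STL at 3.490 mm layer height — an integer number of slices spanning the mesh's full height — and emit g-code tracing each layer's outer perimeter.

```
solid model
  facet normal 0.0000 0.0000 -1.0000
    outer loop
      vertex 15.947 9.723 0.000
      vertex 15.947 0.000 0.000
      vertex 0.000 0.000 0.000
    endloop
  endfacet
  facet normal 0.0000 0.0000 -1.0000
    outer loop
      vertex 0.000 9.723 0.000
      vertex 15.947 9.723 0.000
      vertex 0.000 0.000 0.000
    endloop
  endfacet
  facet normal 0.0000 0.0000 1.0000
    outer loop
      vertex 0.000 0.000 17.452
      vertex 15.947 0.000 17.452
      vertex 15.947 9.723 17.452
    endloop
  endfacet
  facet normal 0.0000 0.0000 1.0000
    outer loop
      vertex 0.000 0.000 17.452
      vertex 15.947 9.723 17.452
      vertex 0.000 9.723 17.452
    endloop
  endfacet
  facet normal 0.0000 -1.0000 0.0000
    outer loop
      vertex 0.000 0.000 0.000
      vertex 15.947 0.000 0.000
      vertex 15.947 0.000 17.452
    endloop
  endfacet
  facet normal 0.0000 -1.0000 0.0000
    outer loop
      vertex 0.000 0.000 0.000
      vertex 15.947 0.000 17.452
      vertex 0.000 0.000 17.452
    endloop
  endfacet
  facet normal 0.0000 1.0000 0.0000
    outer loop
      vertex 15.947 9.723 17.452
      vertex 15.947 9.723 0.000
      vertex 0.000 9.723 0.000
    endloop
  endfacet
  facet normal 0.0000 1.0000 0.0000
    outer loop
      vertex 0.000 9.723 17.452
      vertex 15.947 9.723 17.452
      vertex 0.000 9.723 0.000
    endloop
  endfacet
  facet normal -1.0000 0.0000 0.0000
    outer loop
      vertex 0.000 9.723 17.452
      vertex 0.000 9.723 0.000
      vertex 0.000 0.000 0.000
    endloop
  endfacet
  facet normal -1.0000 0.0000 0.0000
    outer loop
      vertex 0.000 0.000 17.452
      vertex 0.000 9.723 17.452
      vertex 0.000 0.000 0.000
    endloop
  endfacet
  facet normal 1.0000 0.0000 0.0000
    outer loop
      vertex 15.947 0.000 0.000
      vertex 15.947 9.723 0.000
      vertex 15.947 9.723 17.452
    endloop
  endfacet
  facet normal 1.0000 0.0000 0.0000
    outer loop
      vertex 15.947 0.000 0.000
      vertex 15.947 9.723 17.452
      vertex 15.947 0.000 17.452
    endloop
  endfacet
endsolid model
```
; perimeter-only toolpath
G21 ; units = mm
G90 ; absolute positioning
G28 ; home
; layer 1
G0 Z3.490
G0 X0.000 Y0.000
G1 X15.947 Y0.000
G1 X15.947 Y9.723
G1 X0.000 Y9.723
G1 X0.000 Y0.000
; layer 2
G0 Z6.981
G0 X0.000 Y0.000
G1 X15.947 Y0.000
G1 X15.947 Y9.723
G1 X0.000 Y9.723
G1 X0.000 Y0.000
; layer 3
G0 Z10.471
G0 X0.000 Y0.000
G1 X15.947 Y0.000
G1 X15.947 Y9.723
G1 X0.000 Y9.723
G1 X0.000 Y0.000
; layer 4
G0 Z13.962
G0 X0.000 Y0.000
G1 X15.947 Y0.000
G1 X15.947 Y9.723
G1 X0.000 Y9.723
G1 X0.000 Y0.000
; layer 5
G0 Z17.452
G0 X0.000 Y0.000
G1 X15.947 Y0.000
G1 X15.947 Y9.723
G1 X0.000 Y9.723
G1 X0.000 Y0.000
M2 ; end

The solid is a rectangular box, roughly 15.9 × 9.72 mm footprint and 17.5 mm tall. Slicing at Δz = 3.490 mm — 5 equal slices spanning the solid's height, so layer i sits at z = i·h/5 — gives 5 non-empty perimeters. Each is a 4-segment closed polygon; G0 lifts to the layer z and rapids to the start vertex, then G1 traces the edges.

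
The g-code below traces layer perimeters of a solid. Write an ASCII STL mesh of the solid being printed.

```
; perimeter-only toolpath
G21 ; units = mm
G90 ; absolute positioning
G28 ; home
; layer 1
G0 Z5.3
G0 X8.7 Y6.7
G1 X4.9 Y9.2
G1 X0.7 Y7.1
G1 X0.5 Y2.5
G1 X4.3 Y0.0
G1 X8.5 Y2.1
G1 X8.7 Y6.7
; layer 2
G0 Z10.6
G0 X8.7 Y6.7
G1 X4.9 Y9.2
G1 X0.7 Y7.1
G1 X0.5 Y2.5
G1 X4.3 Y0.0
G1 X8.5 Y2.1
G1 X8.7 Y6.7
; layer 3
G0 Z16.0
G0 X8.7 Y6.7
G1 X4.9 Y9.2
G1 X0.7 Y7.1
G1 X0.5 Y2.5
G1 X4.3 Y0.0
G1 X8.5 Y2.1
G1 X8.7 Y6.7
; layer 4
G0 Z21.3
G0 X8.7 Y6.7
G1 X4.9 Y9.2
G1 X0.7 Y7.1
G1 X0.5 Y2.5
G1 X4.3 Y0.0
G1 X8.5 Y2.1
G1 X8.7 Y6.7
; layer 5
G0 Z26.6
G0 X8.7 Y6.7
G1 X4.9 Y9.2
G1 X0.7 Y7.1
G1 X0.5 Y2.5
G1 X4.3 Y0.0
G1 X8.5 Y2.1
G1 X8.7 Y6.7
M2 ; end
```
solid part
  facet normal 0.0000 0.0000 -1.0000
    outer loop
      vertex 0.7 7.1 0.0
      vertex 4.9 9.2 0.0
      vertex 8.7 6.7 0.0
    endloop
  endfacet
  facet normal 0.0000 0.0000 -1.0000
    outer loop
      vertex 0.5 2.5 0.0
      vertex 0.7 7.1 0.0
      vertex 8.7 6.7 0.0
    endloop
  endfacet
  facet normal 0.0000 0.0000 -1.0000
    outer loop
      vertex 4.3 0.0 0.0
      vertex 0.5 2.5 0.0
      vertex 8.7 6.7 0.0
    endloop
  endfacet
  facet normal 0.0000 0.0000 -1.0000
    outer loop
      vertex 8.5 2.1 0.0
      vertex 4.3 0.0 0.0
      vertex 8.7 6.7 0.0
    endloop
  endfacet
  facet normal 0.0000 0.0000 1.0000
    outer loop
      vertex 8.7 6.7 26.6
      vertex 4.9 9.2 26.6
      vertex 0.7 7.1 26.6
    endloop
  endfacet
  facet normal 0.0000 0.0000 1.0000
    outer loop
      vertex 8.7 6.7 26.6
      vertex 0.7 7.1 26.6
      vertex 0.5 2.5 26.6
    endloop
  endfacet
  facet normal 0.0000 0.0000 1.0000
    outer loop
      vertex 8.7 6.7 26.6
      vertex 0.5 2.5 26.6
      vertex 4.3 0.0 26.6
    endloop
  endfacet
  facet normal 0.0000 0.0000 1.0000
    outer loop
      vertex 8.7 6.7 26.6
      vertex 4.3 0.0 26.6
      vertex 8.5 2.1 26.6
    endloop
  endfacet
  facet normal 0.5496 0.8354 0.0000
    outer loop
      vertex 8.7 6.7 0.0
      vertex 4.9 9.2 0.0
      vertex 4.9 9.2 26.6
    endloop
  endfacet
  facet normal 0.5496 0.8354 0.0000
    outer loop
      vertex 8.7 6.7 0.0
      vertex 4.9 9.2 26.6
      vertex 8.7 6.7 26.6
    endloop
  endfacet
  facet normal -0.4472 0.8944 0.0000
    outer loop
      vertex 4.9 9.2 0.0
      vertex 0.7 7.1 0.0
      vertex 0.7 7.1 26.6
    endloop
  endfacet
  facet normal -0.4472 0.8944 0.0000
    outer loop
      vertex 4.9 9.2 0.0
      vertex 0.7 7.1 26.6
      vertex 4.9 9.2 26.6
    endloop
  endfacet
  facet normal -0.9991 0.0434 0.0000
    outer loop
      vertex 0.7 7.1 0.0
      vertex 0.5 2.5 0.0
      vertex 0.5 2.5 26.6
    endloop
  endfacet
  facet normal -0.9991 0.0434 0.0000
    outer loop
      vertex 0.7 7.1 0.0
      vertex 0.5 2.5 26.6
      vertex 0.7 7.1 26.6
    endloop
  endfacet
  facet normal -0.5496 -0.8354 0.0000
    outer loop
      vertex 0.5 2.5 0.0
      vertex 4.3 0.0 0.0
      vertex 4.3 0.0 26.6
    endloop
  endfacet
  facet normal -0.5496 -0.8354 0.0000
    outer loop
      vertex 0.5 2.5 0.0
      vertex 4.3 0.0 26.6
      vertex 0.5 2.5 26.6
    endloop
  endfacet
  facet normal 0.4472 -0.8944 0.0000
    outer loop
      vertex 4.3 0.0 0.0
      vertex 8.5 2.1 0.0
      vertex 8.5 2.1 26.6
    endloop
  endfacet
  facet normal 0.4472 -0.8944 0.0000
    outer loop
      vertex 4.3 0.0 0.0
      vertex 8.5 2.1 26.6
      vertex 4.3 0.0 26.6
    endloop
  endfacet
  facet normal 0.9991 -0.0434 0.0000
    outer loop
      vertex 8.5 2.1 0.0
      vertex 8.7 6.7 0.0
      vertex 8.7 6.7 26.6
    endloop
  endfacet
  facet normal 0.9991 -0.0434 0.0000
    outer loop
      vertex 8.5 2.1 0.0
      vertex 8.7 6.7 26.6
      vertex 8.5 2.1 26.6
    endloop
  endfacet
endsolid part

The G0 Z moves step by Δz≈5.3 mm. Every layer's G1 loop is the same polygon, so the solid is a straight extrusion of it from z=0 to z≈26.6. Closing with flat bottom and top caps and triangulating gives 20 facets — a regular 6-sided prism (a cylinder approximated with 6 flat sides), circumscribed radius ≈ 4.6 mm, height ≈ 26.6 mm.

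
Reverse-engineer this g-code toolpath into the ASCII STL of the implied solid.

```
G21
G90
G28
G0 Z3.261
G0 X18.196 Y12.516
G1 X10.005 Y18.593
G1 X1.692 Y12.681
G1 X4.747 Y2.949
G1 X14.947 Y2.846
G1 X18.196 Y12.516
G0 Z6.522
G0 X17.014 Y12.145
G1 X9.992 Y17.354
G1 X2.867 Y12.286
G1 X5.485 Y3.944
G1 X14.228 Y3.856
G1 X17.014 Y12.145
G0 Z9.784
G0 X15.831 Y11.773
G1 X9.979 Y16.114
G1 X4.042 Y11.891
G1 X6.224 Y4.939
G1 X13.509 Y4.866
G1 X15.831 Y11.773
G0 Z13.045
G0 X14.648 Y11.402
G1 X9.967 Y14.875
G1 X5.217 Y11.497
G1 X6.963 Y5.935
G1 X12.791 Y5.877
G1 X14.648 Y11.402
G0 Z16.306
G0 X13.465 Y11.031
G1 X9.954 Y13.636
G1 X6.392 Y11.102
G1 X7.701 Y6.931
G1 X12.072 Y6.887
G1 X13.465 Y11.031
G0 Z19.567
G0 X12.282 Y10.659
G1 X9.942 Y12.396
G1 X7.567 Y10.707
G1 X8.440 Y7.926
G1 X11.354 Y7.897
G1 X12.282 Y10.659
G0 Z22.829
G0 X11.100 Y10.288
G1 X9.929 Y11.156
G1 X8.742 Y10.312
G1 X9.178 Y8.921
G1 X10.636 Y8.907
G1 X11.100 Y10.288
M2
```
solid part
  facet normal 0.0000 0.0000 -1.0000
    outer loop
      vertex 0.517 13.076 0.000
      vertex 10.017 19.833 0.000
      vertex 19.379 12.887 0.000
    endloop
  endfacet
  facet normal 0.0000 0.0000 -1.0000
    outer loop
      vertex 4.008 1.953 0.000
      vertex 0.517 13.076 0.000
      vertex 19.379 12.887 0.000
    endloop
  endfacet
  facet normal 0.0000 0.0000 -1.0000
    outer loop
      vertex 15.665 1.836 0.000
      vertex 4.008 1.953 0.000
      vertex 19.379 12.887 0.000
    endloop
  endfacet
  facet normal 0.5695 0.7676 0.2939
    outer loop
      vertex 19.379 12.887 0.000
      vertex 10.017 19.833 0.000
      vertex 9.917 9.917 26.090
    endloop
  endfacet
  facet normal -0.5540 0.7789 0.2939
    outer loop
      vertex 10.017 19.833 0.000
      vertex 0.517 13.076 0.000
      vertex 9.917 9.917 26.090
    endloop
  endfacet
  facet normal -0.9120 -0.2862 0.2939
    outer loop
      vertex 0.517 13.076 0.000
      vertex 4.008 1.953 0.000
      vertex 9.917 9.917 26.090
    endloop
  endfacet
  facet normal -0.0096 -0.9558 0.2939
    outer loop
      vertex 4.008 1.953 0.000
      vertex 15.665 1.836 0.000
      vertex 9.917 9.917 26.090
    endloop
  endfacet
  facet normal 0.9060 -0.3045 0.2939
    outer loop
      vertex 15.665 1.836 0.000
      vertex 19.379 12.887 0.000
      vertex 9.917 9.917 26.090
    endloop
  endfacet
endsolid part

The G0 Z moves step by Δz≈3.261 mm. The G1 loops shrink linearly with z, so the solid tapers from its base footprint up to z≈26.1. Closing with a flat bottom cap and the tapered top and triangulating gives 8 facets — a regular 5-sided pyramid, base circumscribed radius ≈ 9.92 mm, apex at z ≈ 26.1 mm.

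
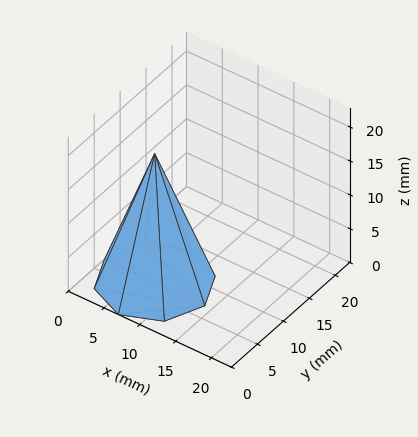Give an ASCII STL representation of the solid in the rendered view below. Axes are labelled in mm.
Reading the render: the shape is a regular 8-sided pyramid, base circumscribed radius ≈ 7 mm, apex at z ≈ 19 mm (dimensions read to the nearest mm from the axis ticks). For the STL, each face is triangulated and given an outward normal.

solid part
  facet normal 0.0000 0.0000 -1.0000
    outer loop
      vertex 7.0 14.0 0.0
      vertex 11.9 11.9 0.0
      vertex 14.0 7.0 0.0
    endloop
  endfacet
  facet normal 0.0000 0.0000 -1.0000
    outer loop
      vertex 2.1 11.9 0.0
      vertex 7.0 14.0 0.0
      vertex 14.0 7.0 0.0
    endloop
  endfacet
  facet normal 0.0000 0.0000 -1.0000
    outer loop
      vertex 0.0 7.0 0.0
      vertex 2.1 11.9 0.0
      vertex 14.0 7.0 0.0
    endloop
  endfacet
  facet normal 0.0000 0.0000 -1.0000
    outer loop
      vertex 2.1 2.1 0.0
      vertex 0.0 7.0 0.0
      vertex 14.0 7.0 0.0
    endloop
  endfacet
  facet normal 0.0000 0.0000 -1.0000
    outer loop
      vertex 7.0 0.0 0.0
      vertex 2.1 2.1 0.0
      vertex 14.0 7.0 0.0
    endloop
  endfacet
  facet normal 0.0000 0.0000 -1.0000
    outer loop
      vertex 11.9 2.1 0.0
      vertex 7.0 0.0 0.0
      vertex 14.0 7.0 0.0
    endloop
  endfacet
  facet normal 0.8706 0.3731 0.3207
    outer loop
      vertex 14.0 7.0 0.0
      vertex 11.9 11.9 0.0
      vertex 7.0 7.0 19.0
    endloop
  endfacet
  facet normal 0.3731 0.8706 0.3207
    outer loop
      vertex 11.9 11.9 0.0
      vertex 7.0 14.0 0.0
      vertex 7.0 7.0 19.0
    endloop
  endfacet
  facet normal -0.3731 0.8706 0.3207
    outer loop
      vertex 7.0 14.0 0.0
      vertex 2.1 11.9 0.0
      vertex 7.0 7.0 19.0
    endloop
  endfacet
  facet normal -0.8706 0.3731 0.3207
    outer loop
      vertex 2.1 11.9 0.0
      vertex 0.0 7.0 0.0
      vertex 7.0 7.0 19.0
    endloop
  endfacet
  facet normal -0.8706 -0.3731 0.3207
    outer loop
      vertex 0.0 7.0 0.0
      vertex 2.1 2.1 0.0
      vertex 7.0 7.0 19.0
    endloop
  endfacet
  facet normal -0.3731 -0.8706 0.3207
    outer loop
      vertex 2.1 2.1 0.0
      vertex 7.0 0.0 0.0
      vertex 7.0 7.0 19.0
    endloop
  endfacet
  facet normal 0.3731 -0.8706 0.3207
    outer loop
      vertex 7.0 0.0 0.0
      vertex 11.9 2.1 0.0
      vertex 7.0 7.0 19.0
    endloop
  endfacet
  facet normal 0.8706 -0.3731 0.3207
    outer loop
      vertex 11.9 2.1 0.0
      vertex 14.0 7.0 0.0
      vertex 7.0 7.0 19.0
    endloop
  endfacet
endsolid part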